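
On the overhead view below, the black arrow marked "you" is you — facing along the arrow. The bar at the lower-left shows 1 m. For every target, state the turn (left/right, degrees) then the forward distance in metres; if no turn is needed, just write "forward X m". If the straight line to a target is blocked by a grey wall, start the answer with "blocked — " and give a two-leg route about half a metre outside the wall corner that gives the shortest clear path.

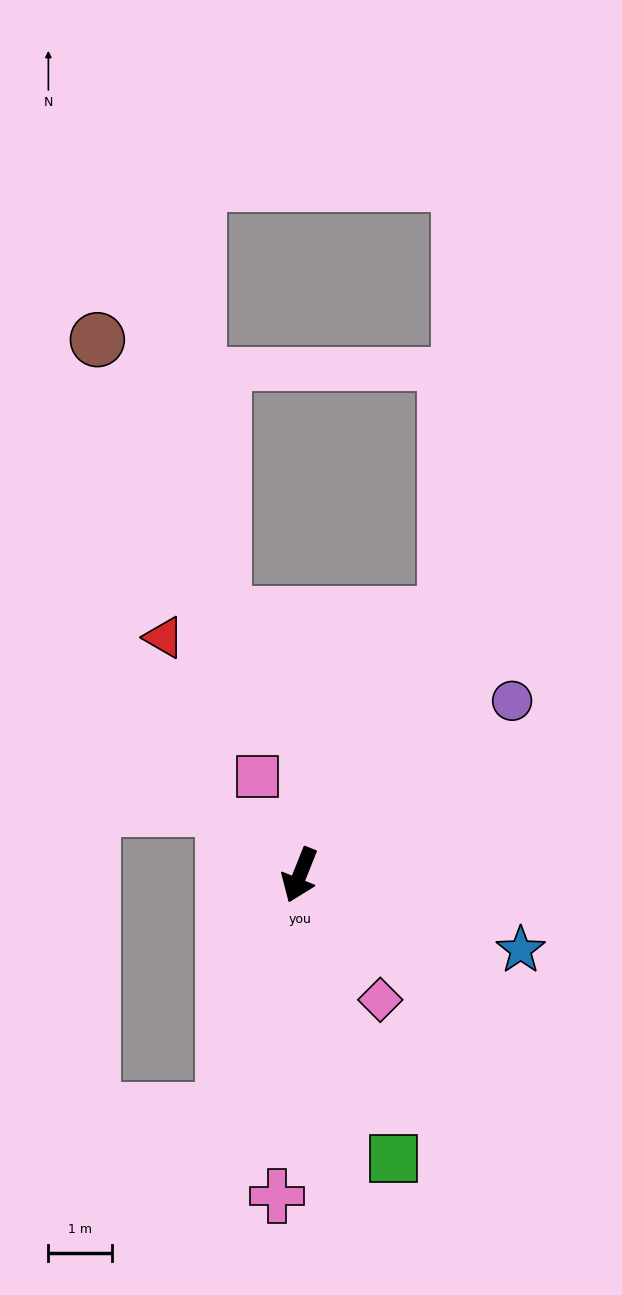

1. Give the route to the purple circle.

turn left 151°, forward 4.3 m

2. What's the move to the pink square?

turn right 135°, forward 1.7 m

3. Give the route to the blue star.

turn left 93°, forward 3.6 m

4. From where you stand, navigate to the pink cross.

turn left 18°, forward 5.0 m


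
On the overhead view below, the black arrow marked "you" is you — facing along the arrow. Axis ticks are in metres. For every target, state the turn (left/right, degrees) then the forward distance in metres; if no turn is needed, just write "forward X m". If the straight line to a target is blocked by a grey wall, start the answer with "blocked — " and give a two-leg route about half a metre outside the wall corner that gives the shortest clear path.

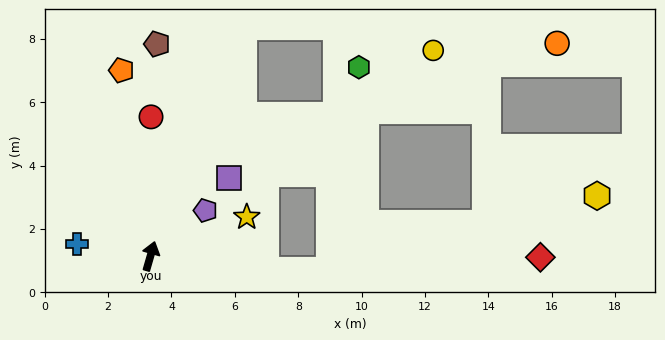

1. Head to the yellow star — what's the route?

turn right 52°, forward 3.3 m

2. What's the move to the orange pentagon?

turn left 25°, forward 5.9 m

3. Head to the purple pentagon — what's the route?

turn right 34°, forward 2.3 m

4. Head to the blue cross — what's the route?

turn left 97°, forward 2.4 m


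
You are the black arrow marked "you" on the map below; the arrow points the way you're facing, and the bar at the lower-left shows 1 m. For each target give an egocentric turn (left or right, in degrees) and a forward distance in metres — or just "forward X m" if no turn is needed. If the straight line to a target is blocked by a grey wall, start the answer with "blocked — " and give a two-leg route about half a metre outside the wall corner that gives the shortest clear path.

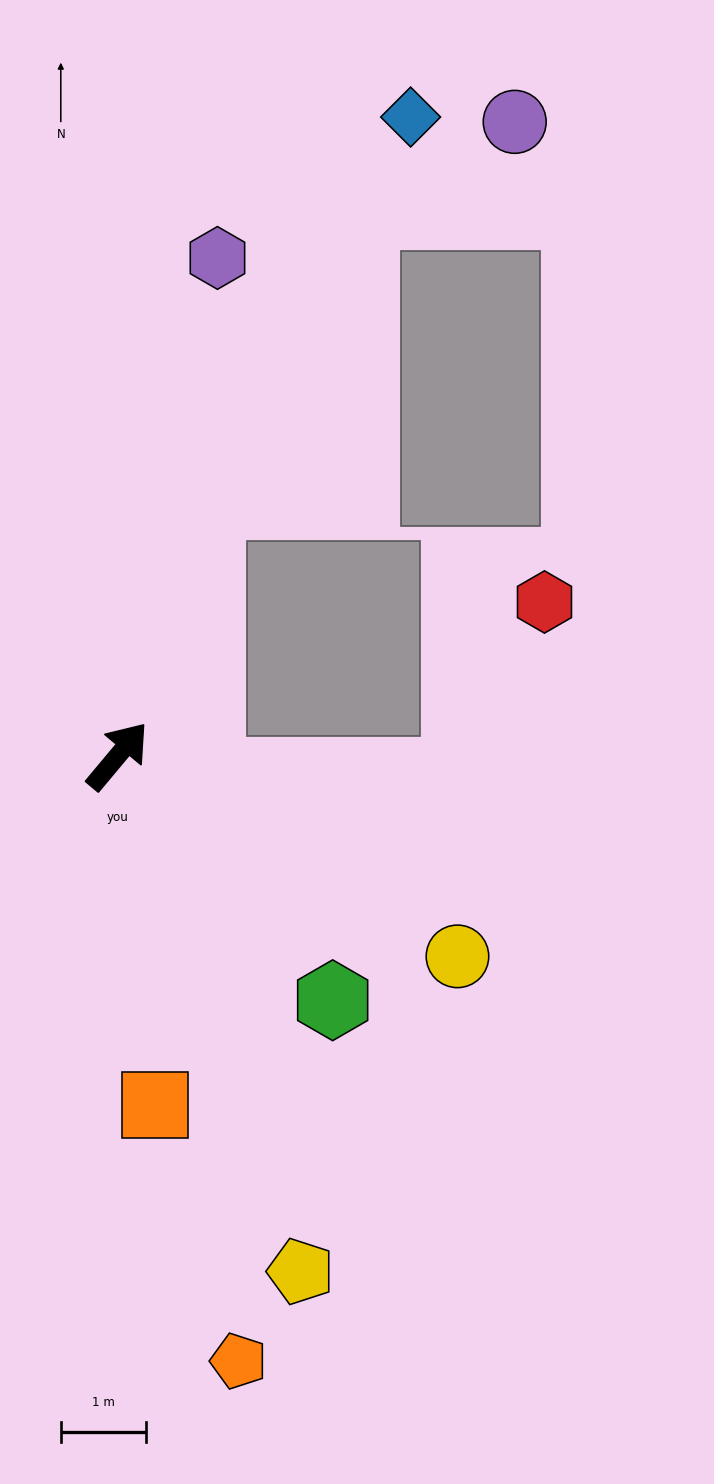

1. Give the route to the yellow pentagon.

turn right 121°, forward 6.4 m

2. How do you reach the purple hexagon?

turn left 29°, forward 5.9 m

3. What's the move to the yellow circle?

turn right 81°, forward 4.6 m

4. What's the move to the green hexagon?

turn right 99°, forward 3.8 m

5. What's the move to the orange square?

turn right 134°, forward 4.1 m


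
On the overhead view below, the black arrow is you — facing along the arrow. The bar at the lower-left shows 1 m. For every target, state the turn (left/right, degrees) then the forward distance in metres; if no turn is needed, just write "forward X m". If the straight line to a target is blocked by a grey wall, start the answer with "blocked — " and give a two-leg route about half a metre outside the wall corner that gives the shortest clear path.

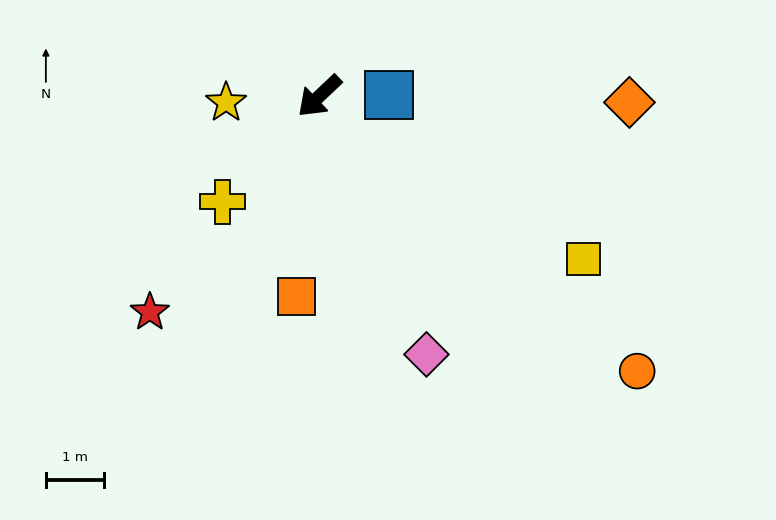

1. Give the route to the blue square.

turn left 137°, forward 1.2 m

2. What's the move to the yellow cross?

turn left 4°, forward 2.5 m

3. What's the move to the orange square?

turn left 40°, forward 3.5 m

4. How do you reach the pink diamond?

turn left 69°, forward 4.8 m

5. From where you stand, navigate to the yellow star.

turn right 40°, forward 1.6 m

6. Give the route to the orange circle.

turn left 96°, forward 7.2 m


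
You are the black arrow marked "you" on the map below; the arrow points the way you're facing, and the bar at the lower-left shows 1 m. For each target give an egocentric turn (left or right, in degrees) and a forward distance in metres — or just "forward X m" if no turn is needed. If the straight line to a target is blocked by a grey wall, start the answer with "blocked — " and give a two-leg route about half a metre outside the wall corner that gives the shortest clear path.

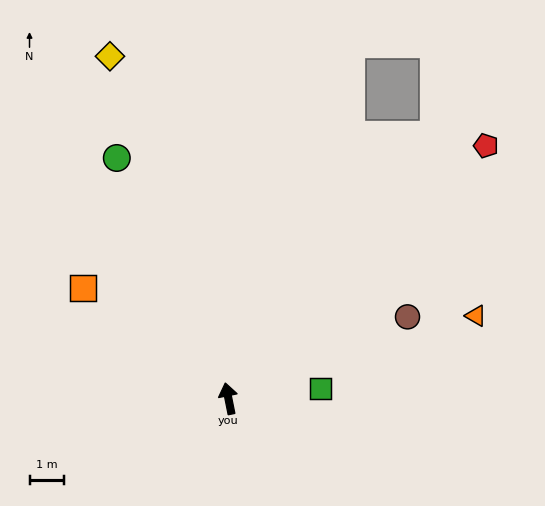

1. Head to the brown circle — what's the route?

turn right 77°, forward 5.8 m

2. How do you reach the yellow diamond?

turn left 8°, forward 10.6 m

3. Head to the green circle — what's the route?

turn left 14°, forward 7.7 m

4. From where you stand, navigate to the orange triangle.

turn right 83°, forward 7.6 m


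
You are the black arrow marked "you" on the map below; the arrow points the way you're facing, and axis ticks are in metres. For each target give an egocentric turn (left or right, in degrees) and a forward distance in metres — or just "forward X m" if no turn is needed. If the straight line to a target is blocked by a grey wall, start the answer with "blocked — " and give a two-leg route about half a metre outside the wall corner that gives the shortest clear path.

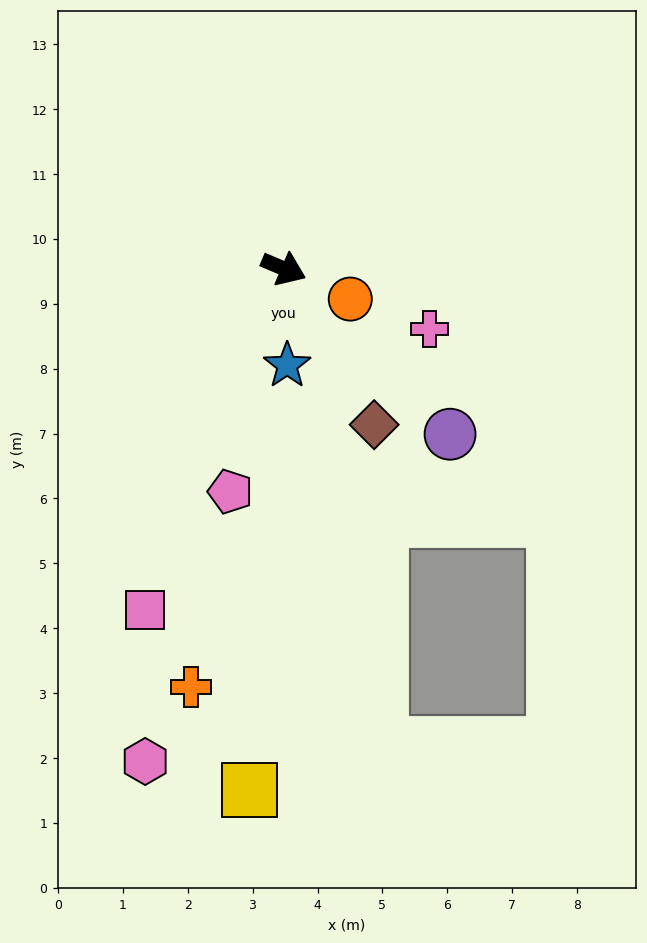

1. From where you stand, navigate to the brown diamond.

turn right 37°, forward 2.8 m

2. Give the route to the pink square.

turn right 89°, forward 5.7 m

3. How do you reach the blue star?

turn right 65°, forward 1.5 m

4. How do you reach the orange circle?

forward 1.1 m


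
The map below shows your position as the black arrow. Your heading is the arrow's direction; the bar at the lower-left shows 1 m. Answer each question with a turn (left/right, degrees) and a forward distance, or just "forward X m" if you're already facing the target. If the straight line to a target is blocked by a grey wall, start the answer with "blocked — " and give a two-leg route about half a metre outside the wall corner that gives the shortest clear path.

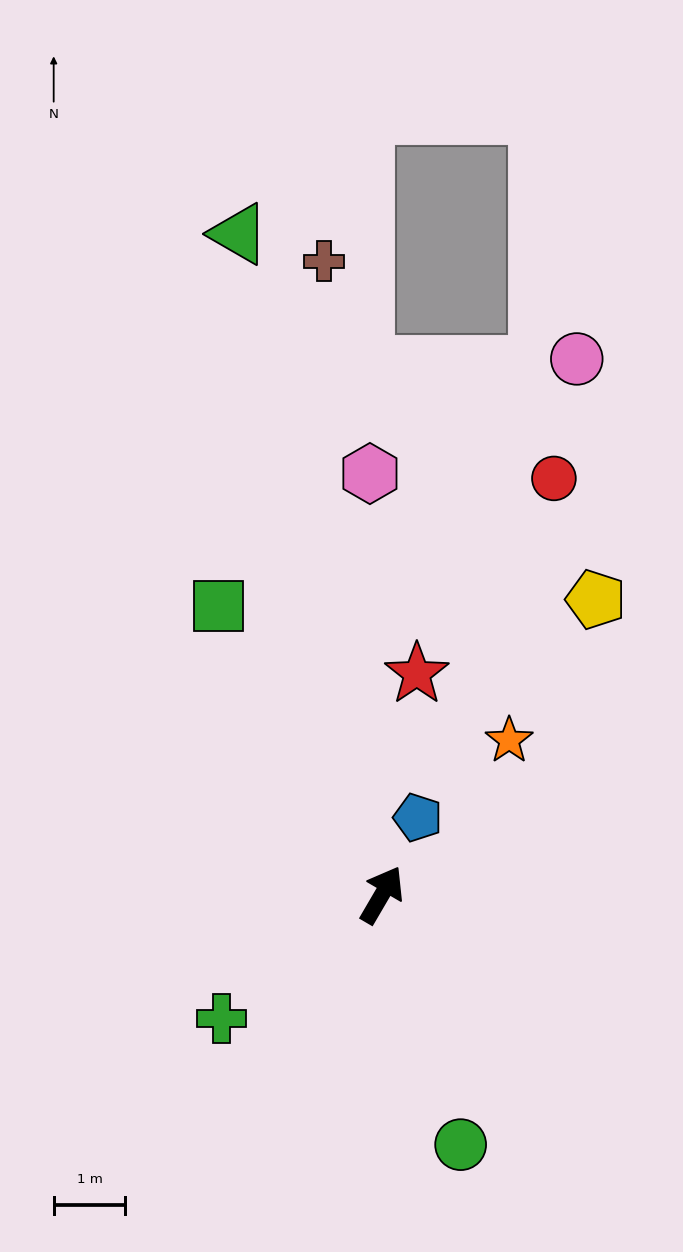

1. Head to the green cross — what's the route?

turn left 158°, forward 2.8 m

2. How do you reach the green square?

turn left 60°, forward 4.6 m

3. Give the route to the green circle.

turn right 132°, forward 3.7 m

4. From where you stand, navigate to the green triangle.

turn left 43°, forward 9.4 m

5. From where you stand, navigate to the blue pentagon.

turn left 5°, forward 1.2 m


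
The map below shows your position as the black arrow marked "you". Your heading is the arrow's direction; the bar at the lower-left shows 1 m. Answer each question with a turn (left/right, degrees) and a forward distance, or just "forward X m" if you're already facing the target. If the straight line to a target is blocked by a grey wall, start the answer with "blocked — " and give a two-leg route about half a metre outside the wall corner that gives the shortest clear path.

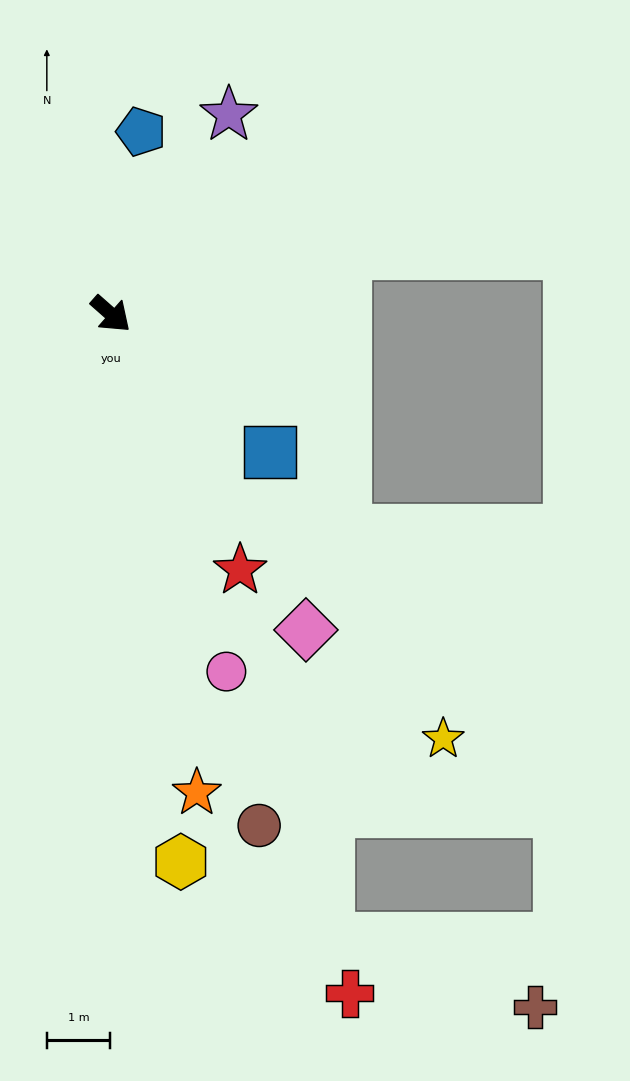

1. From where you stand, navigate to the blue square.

forward 3.3 m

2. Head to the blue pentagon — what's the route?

turn left 122°, forward 2.9 m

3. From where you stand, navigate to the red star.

turn right 22°, forward 4.5 m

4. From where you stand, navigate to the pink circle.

turn right 31°, forward 6.0 m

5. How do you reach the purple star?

turn left 101°, forward 3.7 m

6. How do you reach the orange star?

turn right 38°, forward 7.7 m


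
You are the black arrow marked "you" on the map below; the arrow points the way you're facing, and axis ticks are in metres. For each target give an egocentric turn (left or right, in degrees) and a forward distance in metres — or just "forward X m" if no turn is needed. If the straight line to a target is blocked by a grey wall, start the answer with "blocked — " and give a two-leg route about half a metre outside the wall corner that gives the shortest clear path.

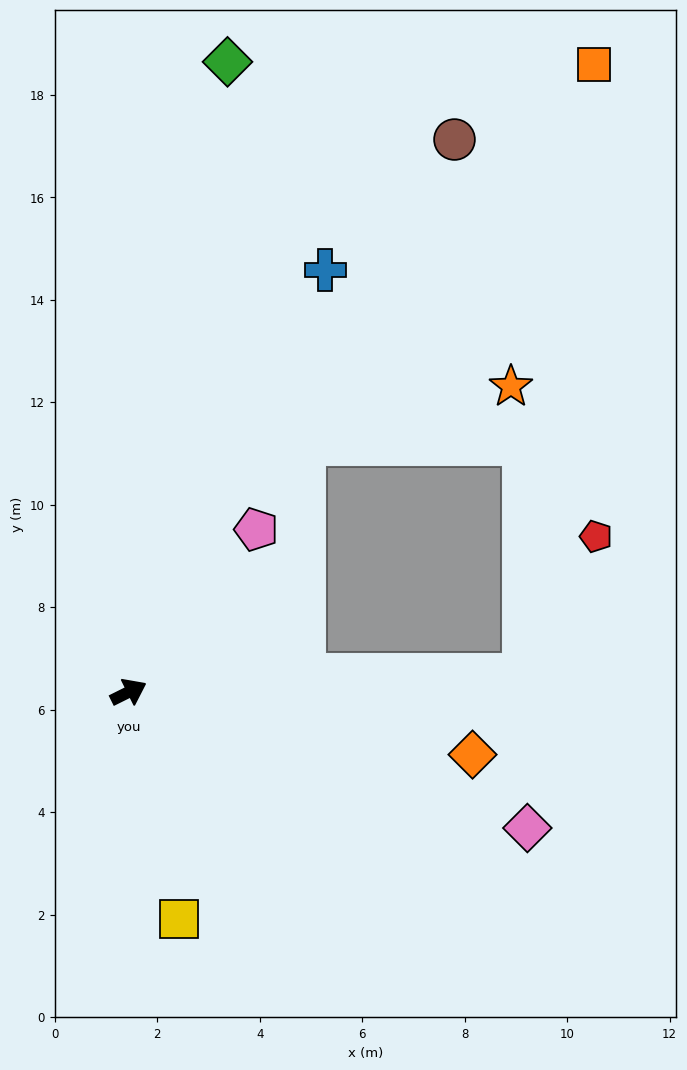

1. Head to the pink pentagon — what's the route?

turn left 25°, forward 4.0 m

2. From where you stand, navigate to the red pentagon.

blocked — turn right 24°, forward 7.7 m, then turn left 60°, forward 3.0 m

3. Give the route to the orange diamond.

turn right 37°, forward 6.8 m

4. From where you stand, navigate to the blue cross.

turn left 39°, forward 9.1 m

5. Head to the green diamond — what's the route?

turn left 55°, forward 12.4 m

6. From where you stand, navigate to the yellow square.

turn right 104°, forward 4.5 m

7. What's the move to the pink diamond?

turn right 45°, forward 8.2 m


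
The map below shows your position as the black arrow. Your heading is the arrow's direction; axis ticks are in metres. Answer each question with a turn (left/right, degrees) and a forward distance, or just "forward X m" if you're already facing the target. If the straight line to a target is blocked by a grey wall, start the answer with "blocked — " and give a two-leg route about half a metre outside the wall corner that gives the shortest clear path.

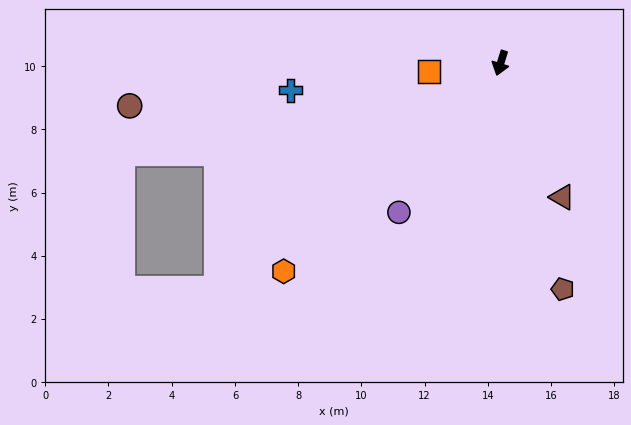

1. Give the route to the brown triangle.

turn left 42°, forward 4.7 m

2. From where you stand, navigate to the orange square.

turn right 66°, forward 2.3 m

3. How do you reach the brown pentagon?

turn left 33°, forward 7.4 m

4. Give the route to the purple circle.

turn right 17°, forward 5.7 m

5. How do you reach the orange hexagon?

turn right 29°, forward 9.5 m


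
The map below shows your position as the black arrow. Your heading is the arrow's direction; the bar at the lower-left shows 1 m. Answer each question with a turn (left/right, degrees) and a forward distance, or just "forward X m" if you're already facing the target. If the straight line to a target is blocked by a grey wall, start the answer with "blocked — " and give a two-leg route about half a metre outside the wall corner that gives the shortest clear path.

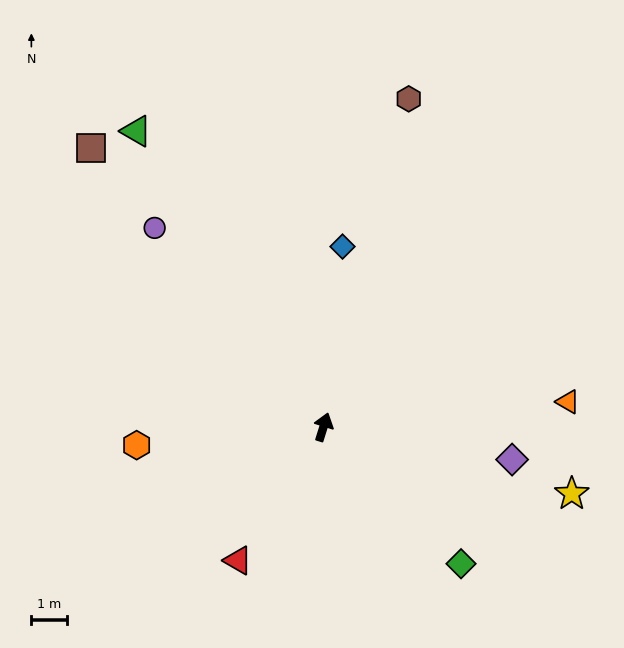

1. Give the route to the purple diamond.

turn right 82°, forward 5.4 m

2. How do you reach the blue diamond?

turn left 11°, forward 5.1 m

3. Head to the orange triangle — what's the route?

turn right 67°, forward 6.9 m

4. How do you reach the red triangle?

turn left 165°, forward 4.5 m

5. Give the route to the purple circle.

turn left 58°, forward 7.4 m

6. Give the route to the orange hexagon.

turn left 113°, forward 5.3 m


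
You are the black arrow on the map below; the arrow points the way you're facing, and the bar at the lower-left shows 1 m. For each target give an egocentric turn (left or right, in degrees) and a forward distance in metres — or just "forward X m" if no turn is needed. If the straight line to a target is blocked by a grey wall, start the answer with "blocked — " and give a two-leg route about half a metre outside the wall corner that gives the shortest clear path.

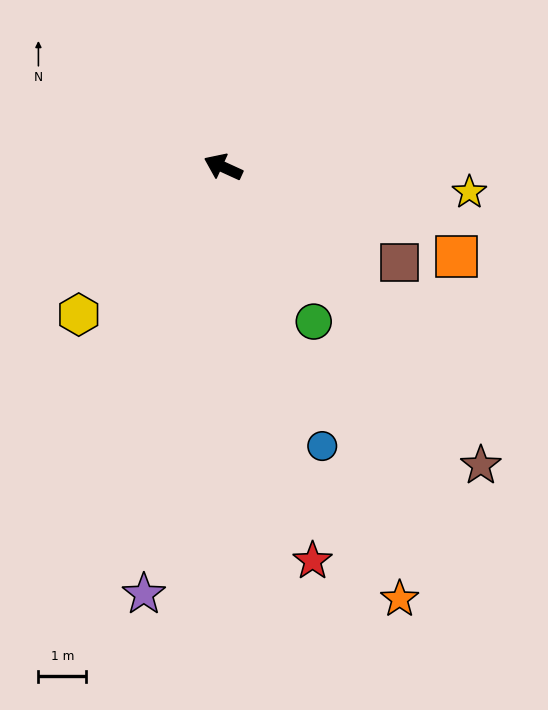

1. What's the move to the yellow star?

turn right 161°, forward 5.2 m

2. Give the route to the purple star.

turn left 104°, forward 9.1 m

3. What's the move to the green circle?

turn left 145°, forward 3.7 m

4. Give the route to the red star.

turn left 127°, forward 8.4 m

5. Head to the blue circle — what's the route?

turn left 134°, forward 6.2 m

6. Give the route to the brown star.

turn left 155°, forward 8.2 m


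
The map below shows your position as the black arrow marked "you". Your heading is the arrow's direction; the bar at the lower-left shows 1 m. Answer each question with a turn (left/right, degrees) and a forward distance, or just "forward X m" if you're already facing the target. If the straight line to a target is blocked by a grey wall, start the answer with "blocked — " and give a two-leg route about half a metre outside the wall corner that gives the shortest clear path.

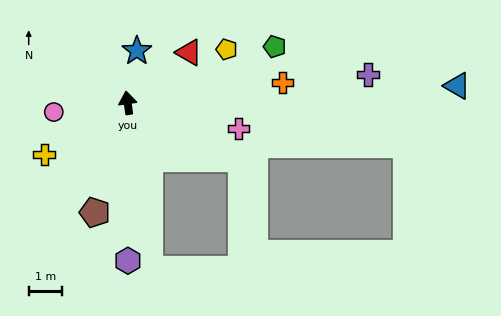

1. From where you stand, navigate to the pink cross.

turn right 111°, forward 3.4 m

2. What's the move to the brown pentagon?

turn left 155°, forward 3.5 m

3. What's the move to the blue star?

turn right 18°, forward 1.6 m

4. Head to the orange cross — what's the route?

turn right 91°, forward 4.7 m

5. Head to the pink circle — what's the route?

turn left 89°, forward 2.2 m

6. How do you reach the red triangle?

turn right 59°, forward 2.4 m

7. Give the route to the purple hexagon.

turn left 172°, forward 4.8 m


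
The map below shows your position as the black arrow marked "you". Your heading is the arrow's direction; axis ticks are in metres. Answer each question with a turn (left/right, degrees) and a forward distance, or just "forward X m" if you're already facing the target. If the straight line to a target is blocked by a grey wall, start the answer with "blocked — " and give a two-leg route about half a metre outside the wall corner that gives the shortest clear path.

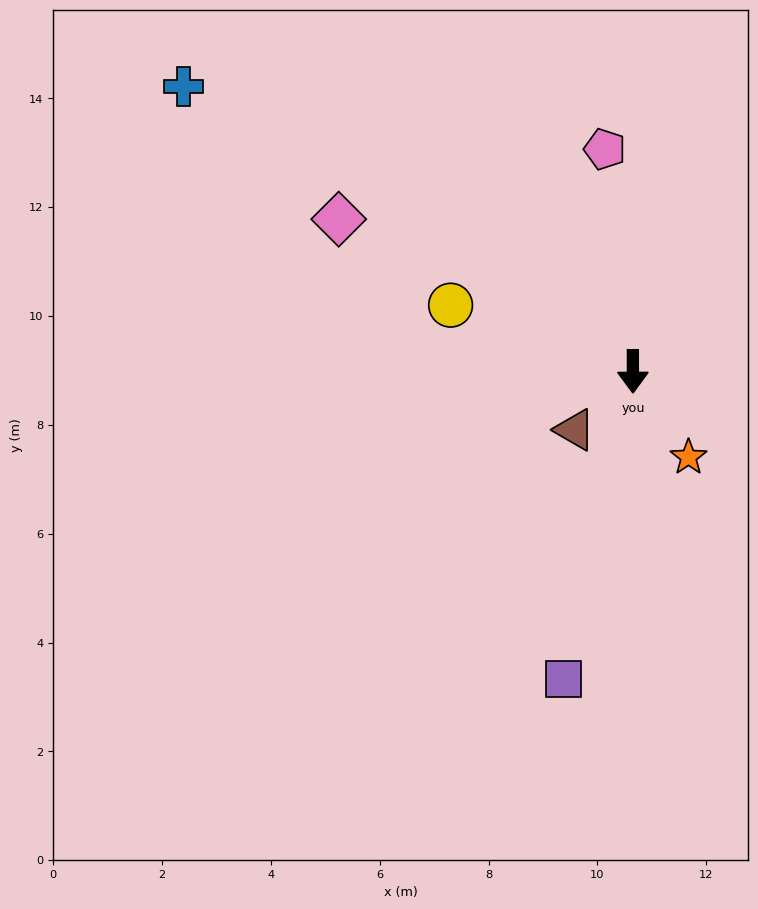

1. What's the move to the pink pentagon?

turn right 173°, forward 4.1 m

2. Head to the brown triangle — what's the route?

turn right 45°, forward 1.5 m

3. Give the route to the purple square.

turn right 13°, forward 5.8 m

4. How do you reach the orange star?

turn left 33°, forward 1.9 m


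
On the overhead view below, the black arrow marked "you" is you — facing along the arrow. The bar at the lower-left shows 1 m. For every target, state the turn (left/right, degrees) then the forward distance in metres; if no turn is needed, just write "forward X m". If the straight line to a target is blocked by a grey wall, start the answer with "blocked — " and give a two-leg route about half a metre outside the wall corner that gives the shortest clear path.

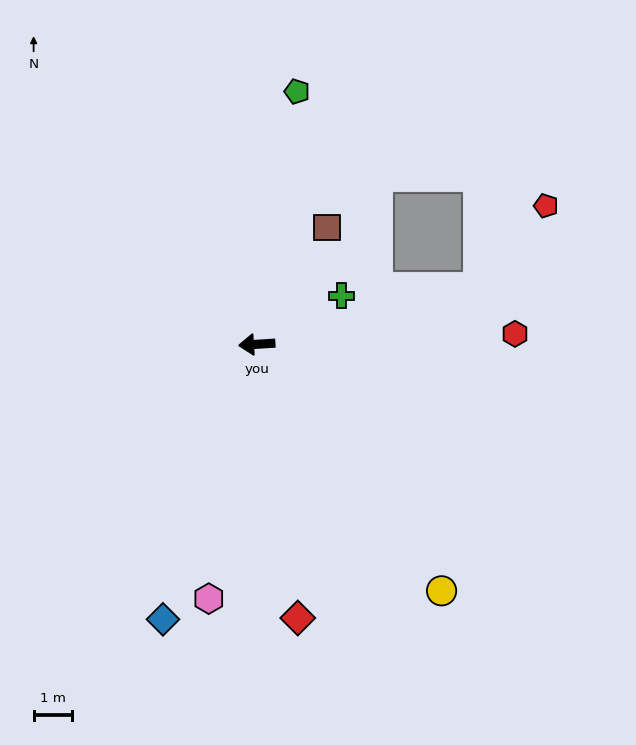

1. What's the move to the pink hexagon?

turn left 76°, forward 6.8 m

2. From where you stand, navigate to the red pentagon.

blocked — turn right 169°, forward 6.0 m, then turn left 36°, forward 2.8 m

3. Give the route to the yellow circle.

turn left 123°, forward 8.1 m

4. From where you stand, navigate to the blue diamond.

turn left 68°, forward 7.6 m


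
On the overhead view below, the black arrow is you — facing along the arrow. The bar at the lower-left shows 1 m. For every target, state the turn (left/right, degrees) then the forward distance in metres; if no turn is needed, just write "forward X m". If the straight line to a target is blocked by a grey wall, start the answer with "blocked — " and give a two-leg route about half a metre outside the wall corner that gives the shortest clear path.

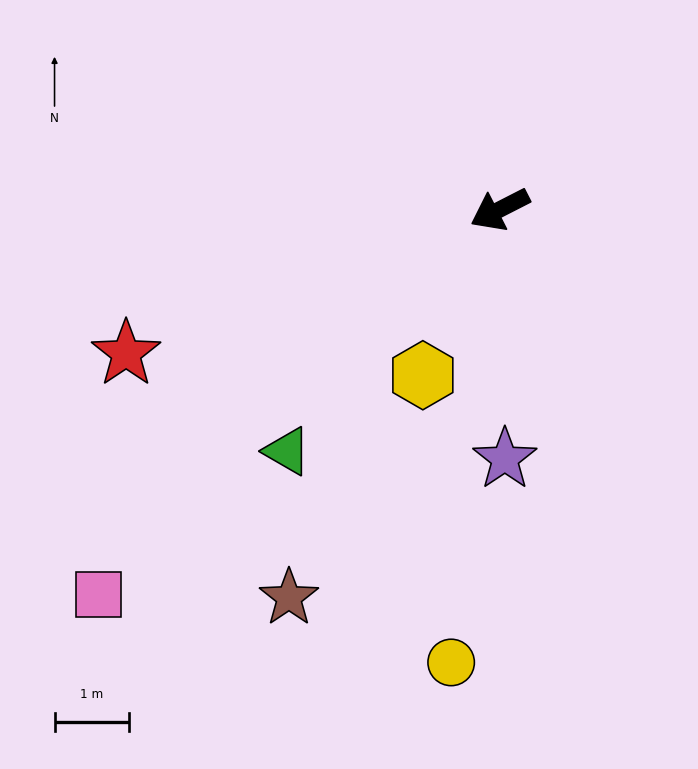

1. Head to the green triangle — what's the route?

turn left 22°, forward 4.3 m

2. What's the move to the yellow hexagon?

turn left 38°, forward 2.4 m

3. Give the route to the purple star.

turn left 64°, forward 3.3 m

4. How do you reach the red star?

turn right 6°, forward 5.3 m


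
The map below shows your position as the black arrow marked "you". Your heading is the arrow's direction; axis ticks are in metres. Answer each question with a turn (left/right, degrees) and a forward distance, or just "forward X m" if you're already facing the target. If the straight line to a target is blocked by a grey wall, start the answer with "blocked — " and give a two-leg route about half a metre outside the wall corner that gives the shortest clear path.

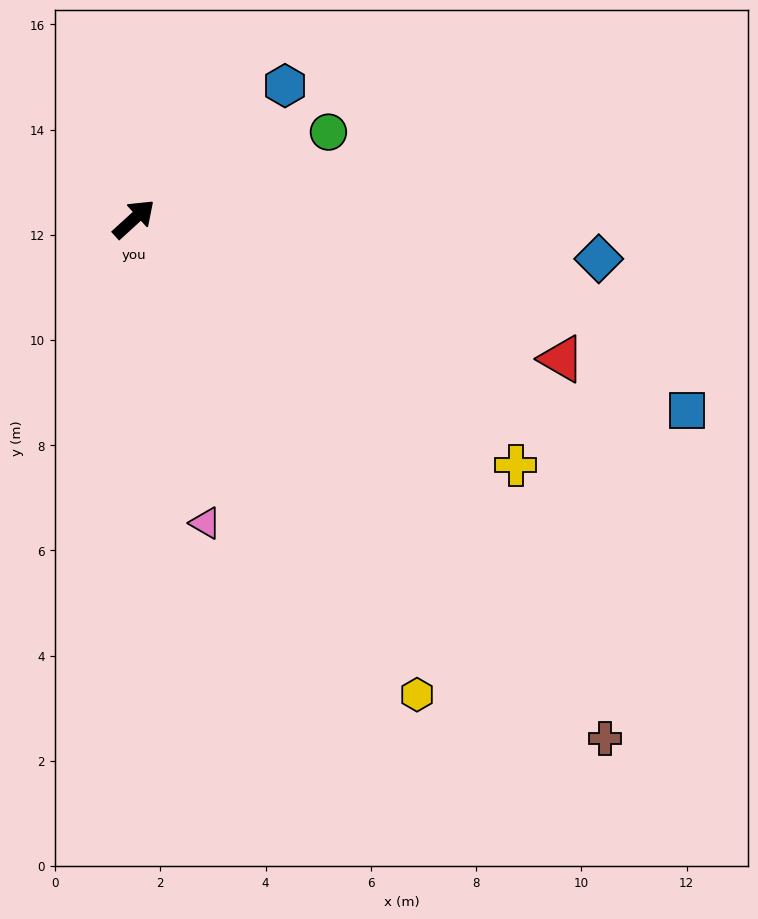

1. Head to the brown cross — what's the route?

turn right 90°, forward 13.3 m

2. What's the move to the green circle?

turn right 18°, forward 4.1 m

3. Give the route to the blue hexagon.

forward 3.8 m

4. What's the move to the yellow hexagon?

turn right 102°, forward 10.5 m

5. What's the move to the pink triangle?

turn right 119°, forward 5.9 m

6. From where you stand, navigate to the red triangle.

turn right 60°, forward 8.6 m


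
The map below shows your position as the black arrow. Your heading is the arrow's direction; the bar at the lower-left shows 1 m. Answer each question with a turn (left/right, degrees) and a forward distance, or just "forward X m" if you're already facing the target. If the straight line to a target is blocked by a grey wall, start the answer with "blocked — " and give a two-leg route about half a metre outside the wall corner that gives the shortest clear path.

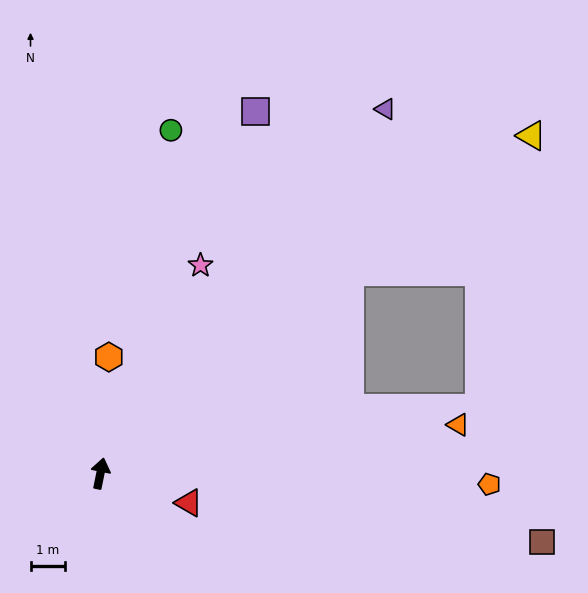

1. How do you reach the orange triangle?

turn right 71°, forward 10.4 m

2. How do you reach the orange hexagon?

turn left 7°, forward 3.3 m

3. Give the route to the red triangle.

turn right 97°, forward 2.7 m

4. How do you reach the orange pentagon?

turn right 80°, forward 11.2 m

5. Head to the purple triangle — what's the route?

turn right 26°, forward 13.3 m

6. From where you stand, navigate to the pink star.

turn right 14°, forward 6.6 m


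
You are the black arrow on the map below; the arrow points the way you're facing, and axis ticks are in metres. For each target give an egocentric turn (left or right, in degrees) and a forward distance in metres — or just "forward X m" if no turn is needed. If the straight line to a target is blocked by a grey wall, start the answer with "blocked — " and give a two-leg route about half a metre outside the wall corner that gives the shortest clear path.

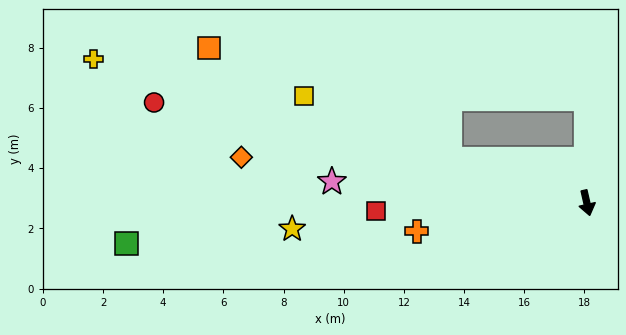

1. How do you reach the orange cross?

turn right 93°, forward 5.7 m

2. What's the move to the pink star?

turn right 108°, forward 8.5 m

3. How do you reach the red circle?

turn right 116°, forward 14.8 m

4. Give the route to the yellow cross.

turn right 119°, forward 17.1 m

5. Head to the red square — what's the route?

turn right 101°, forward 7.0 m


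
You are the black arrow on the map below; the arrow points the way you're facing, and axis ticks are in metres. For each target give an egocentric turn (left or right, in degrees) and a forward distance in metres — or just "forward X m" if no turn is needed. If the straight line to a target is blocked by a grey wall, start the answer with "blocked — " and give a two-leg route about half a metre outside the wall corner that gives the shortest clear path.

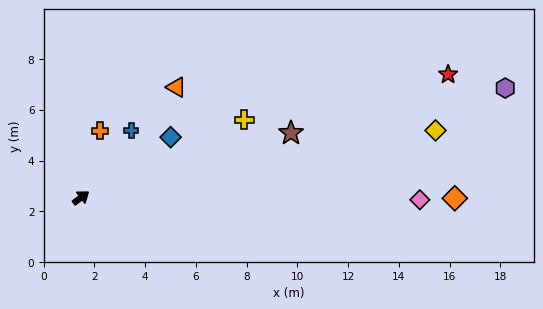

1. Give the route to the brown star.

turn right 20°, forward 8.7 m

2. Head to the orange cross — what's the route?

turn left 37°, forward 2.7 m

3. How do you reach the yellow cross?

turn right 12°, forward 7.1 m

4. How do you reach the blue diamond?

turn right 3°, forward 4.3 m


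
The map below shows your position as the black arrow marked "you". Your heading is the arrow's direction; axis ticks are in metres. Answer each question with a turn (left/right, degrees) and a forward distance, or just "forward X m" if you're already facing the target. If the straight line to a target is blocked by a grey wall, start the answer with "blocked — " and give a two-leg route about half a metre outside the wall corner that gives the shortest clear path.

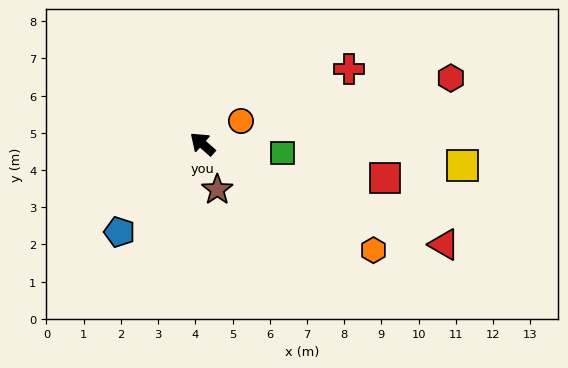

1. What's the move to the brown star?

turn left 149°, forward 1.3 m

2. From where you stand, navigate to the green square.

turn right 145°, forward 2.2 m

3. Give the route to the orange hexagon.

turn right 171°, forward 5.4 m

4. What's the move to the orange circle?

turn right 108°, forward 1.2 m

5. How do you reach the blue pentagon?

turn left 88°, forward 3.3 m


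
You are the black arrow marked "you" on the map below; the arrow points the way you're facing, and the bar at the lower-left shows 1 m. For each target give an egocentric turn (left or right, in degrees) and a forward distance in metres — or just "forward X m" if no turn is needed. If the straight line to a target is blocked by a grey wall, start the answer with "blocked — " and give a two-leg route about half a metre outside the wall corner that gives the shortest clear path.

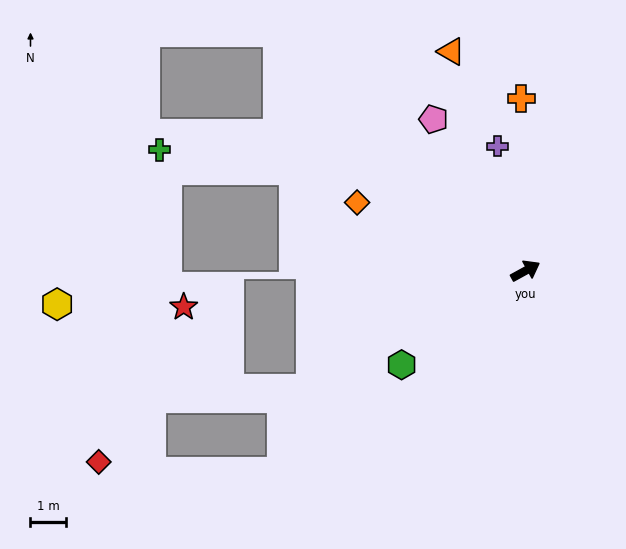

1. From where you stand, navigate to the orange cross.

turn left 63°, forward 4.9 m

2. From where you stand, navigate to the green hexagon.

turn right 172°, forward 4.4 m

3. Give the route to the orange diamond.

turn left 129°, forward 5.2 m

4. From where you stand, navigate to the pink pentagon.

turn left 92°, forward 5.0 m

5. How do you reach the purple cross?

turn left 74°, forward 3.6 m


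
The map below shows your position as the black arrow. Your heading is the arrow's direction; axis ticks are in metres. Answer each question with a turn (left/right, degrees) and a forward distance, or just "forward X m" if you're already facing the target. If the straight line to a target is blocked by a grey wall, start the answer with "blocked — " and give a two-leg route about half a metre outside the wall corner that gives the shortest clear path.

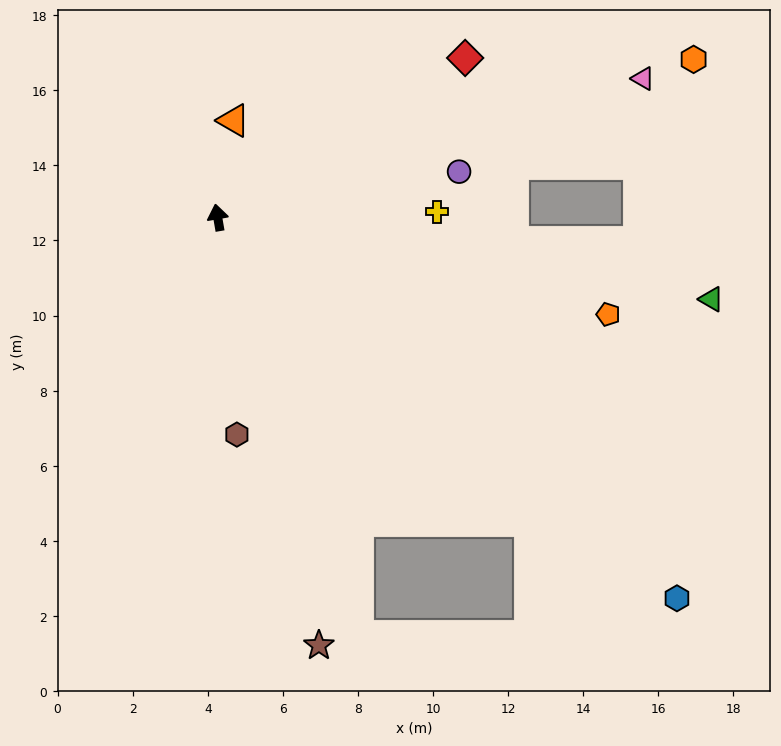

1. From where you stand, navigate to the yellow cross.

turn right 98°, forward 5.8 m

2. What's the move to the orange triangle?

turn right 19°, forward 2.6 m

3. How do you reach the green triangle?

turn right 109°, forward 13.3 m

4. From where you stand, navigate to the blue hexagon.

turn right 140°, forward 15.9 m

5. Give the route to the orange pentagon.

turn right 114°, forward 10.7 m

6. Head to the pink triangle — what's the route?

turn right 82°, forward 11.9 m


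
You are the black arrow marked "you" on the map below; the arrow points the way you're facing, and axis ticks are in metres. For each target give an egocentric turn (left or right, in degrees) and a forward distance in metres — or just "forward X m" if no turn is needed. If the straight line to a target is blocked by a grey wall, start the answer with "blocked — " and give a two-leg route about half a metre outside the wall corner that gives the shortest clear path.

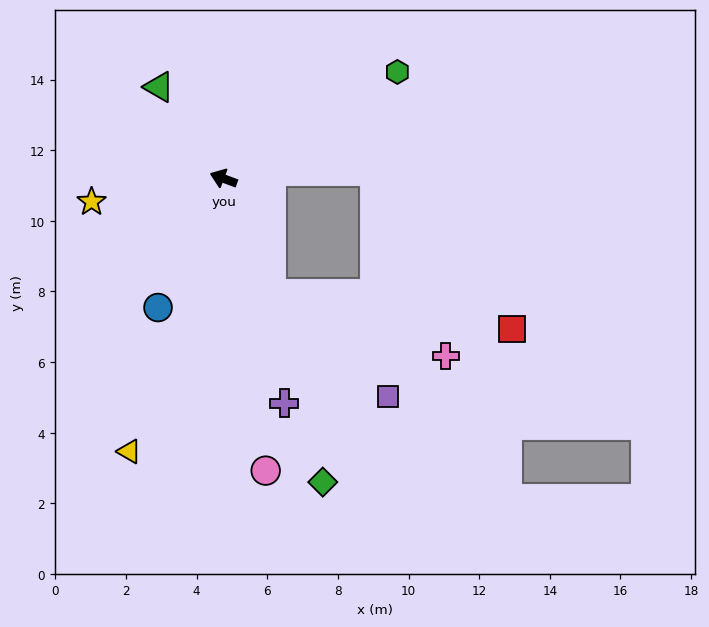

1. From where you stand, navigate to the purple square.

blocked — turn left 133°, forward 3.5 m, then turn left 26°, forward 4.4 m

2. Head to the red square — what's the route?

blocked — turn left 133°, forward 3.5 m, then turn left 59°, forward 6.9 m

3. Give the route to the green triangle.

turn right 34°, forward 3.2 m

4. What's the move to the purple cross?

turn left 126°, forward 6.6 m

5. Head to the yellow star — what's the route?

turn left 30°, forward 3.8 m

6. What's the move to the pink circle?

turn left 119°, forward 8.4 m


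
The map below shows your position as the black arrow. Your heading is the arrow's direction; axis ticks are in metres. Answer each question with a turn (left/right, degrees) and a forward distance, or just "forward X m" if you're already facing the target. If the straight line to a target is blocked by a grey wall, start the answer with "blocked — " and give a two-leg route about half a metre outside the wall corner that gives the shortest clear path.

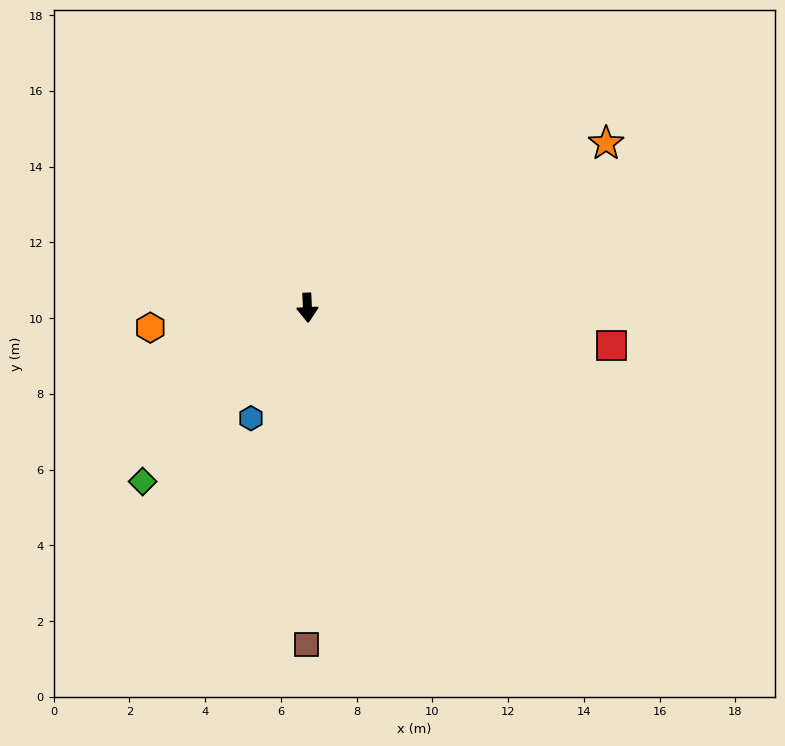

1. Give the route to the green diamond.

turn right 46°, forward 6.3 m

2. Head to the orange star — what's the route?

turn left 116°, forward 9.0 m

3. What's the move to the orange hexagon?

turn right 86°, forward 4.2 m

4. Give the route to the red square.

turn left 80°, forward 8.1 m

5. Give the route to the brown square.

turn right 3°, forward 8.9 m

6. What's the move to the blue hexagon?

turn right 30°, forward 3.3 m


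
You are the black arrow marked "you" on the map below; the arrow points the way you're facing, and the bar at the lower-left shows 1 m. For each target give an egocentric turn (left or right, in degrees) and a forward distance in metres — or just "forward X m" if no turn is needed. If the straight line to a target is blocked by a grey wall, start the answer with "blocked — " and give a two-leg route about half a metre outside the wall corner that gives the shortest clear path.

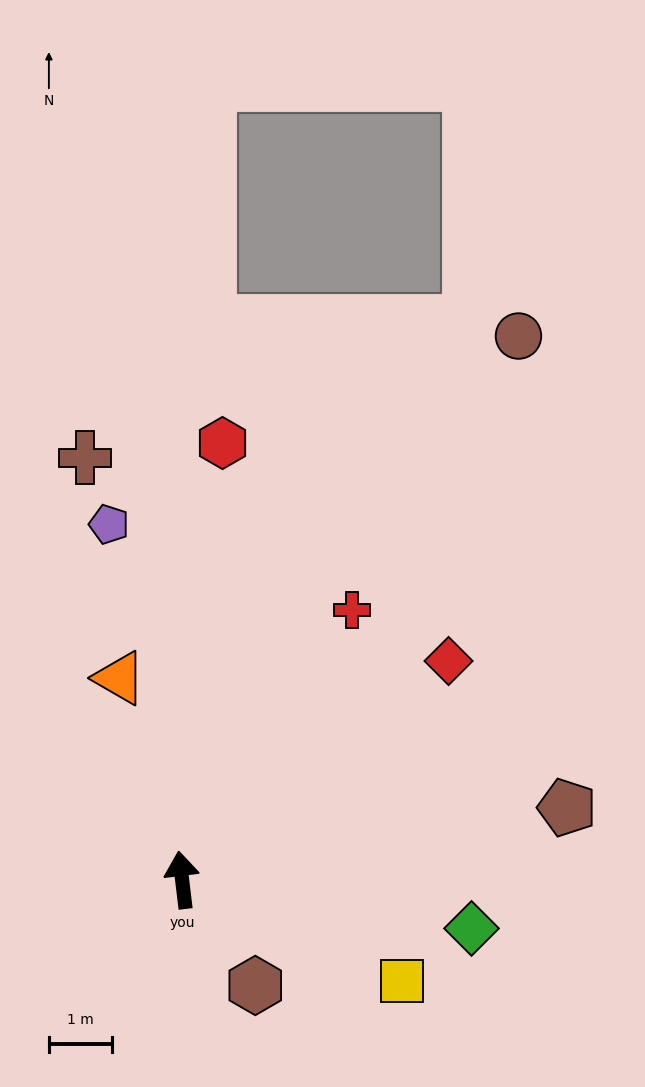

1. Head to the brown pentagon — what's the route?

turn right 86°, forward 6.2 m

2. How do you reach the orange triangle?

turn left 10°, forward 3.4 m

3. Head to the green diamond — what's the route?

turn right 106°, forward 4.7 m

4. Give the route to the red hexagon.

turn right 12°, forward 7.0 m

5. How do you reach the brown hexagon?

turn right 152°, forward 2.0 m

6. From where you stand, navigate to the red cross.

turn right 39°, forward 5.1 m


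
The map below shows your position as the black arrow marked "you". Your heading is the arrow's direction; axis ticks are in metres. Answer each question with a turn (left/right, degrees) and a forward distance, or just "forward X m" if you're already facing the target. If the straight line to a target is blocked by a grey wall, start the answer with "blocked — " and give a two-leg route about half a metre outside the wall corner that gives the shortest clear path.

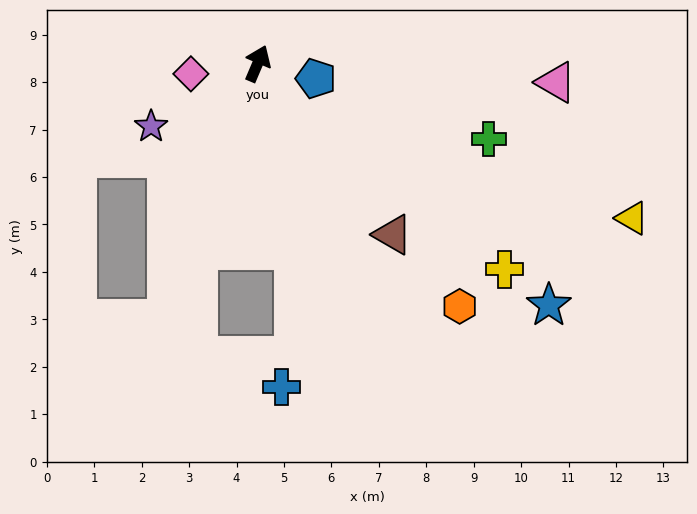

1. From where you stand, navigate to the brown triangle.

turn right 119°, forward 4.6 m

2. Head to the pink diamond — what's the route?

turn left 122°, forward 1.4 m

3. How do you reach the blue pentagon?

turn right 82°, forward 1.3 m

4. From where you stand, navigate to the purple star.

turn left 144°, forward 2.6 m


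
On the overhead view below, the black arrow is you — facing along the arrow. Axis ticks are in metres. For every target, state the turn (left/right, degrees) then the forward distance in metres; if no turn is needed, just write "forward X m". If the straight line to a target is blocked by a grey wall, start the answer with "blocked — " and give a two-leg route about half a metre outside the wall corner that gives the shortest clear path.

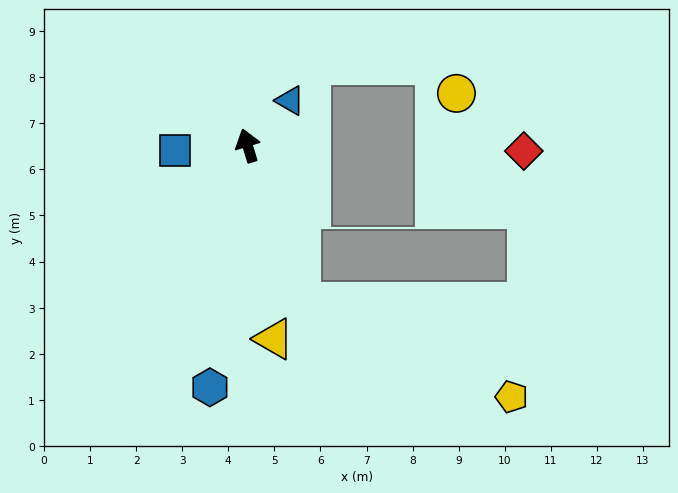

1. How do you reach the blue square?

turn left 77°, forward 1.6 m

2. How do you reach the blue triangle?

turn right 60°, forward 1.3 m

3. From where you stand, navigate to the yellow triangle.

turn left 171°, forward 4.2 m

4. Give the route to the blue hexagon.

turn left 154°, forward 5.3 m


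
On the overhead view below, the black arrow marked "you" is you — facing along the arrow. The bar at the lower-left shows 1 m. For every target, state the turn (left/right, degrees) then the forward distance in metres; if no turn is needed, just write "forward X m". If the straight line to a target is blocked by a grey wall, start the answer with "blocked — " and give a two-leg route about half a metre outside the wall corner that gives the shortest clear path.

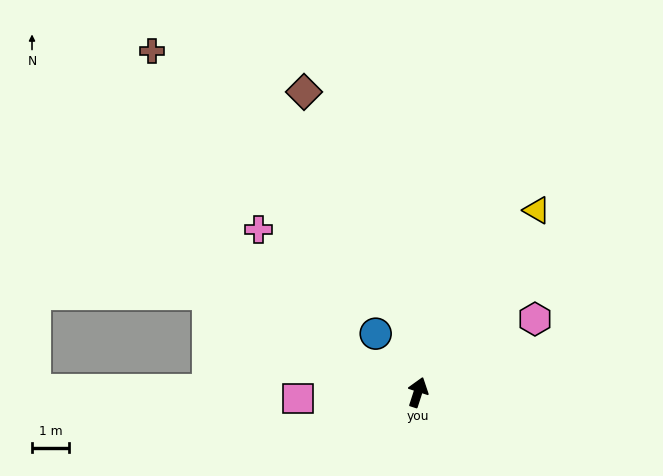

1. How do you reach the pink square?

turn left 111°, forward 3.2 m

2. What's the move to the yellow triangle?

turn right 15°, forward 5.9 m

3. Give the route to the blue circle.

turn left 54°, forward 1.9 m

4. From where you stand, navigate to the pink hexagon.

turn right 40°, forward 3.7 m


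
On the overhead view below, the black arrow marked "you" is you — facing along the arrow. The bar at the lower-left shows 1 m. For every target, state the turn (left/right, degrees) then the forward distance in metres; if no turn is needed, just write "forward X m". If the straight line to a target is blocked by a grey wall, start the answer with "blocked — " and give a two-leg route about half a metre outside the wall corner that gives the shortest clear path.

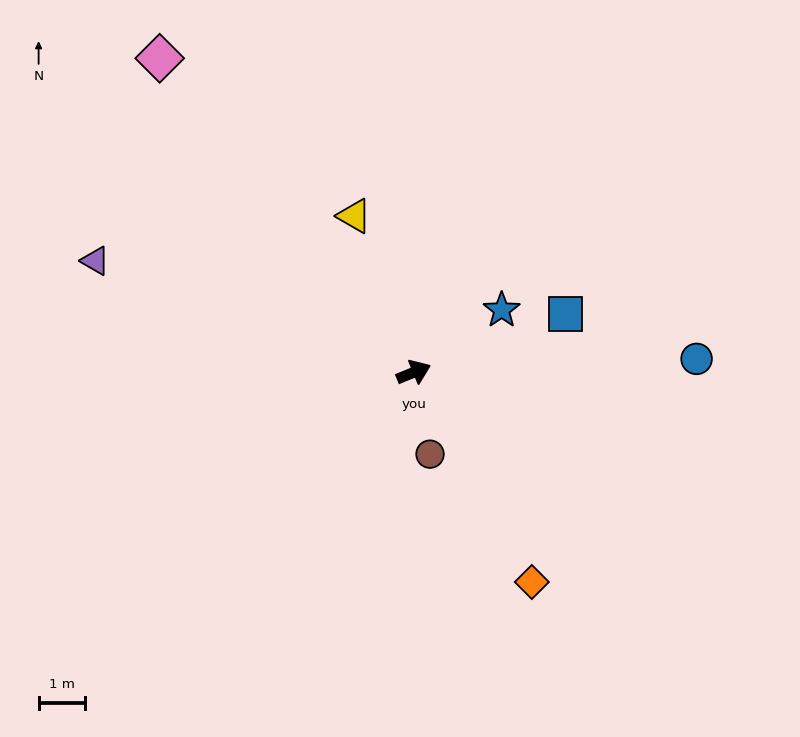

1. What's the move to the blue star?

turn left 13°, forward 2.3 m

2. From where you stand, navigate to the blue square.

forward 3.5 m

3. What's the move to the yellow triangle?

turn left 88°, forward 3.6 m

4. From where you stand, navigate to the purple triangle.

turn left 138°, forward 7.3 m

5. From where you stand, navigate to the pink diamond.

turn left 107°, forward 8.7 m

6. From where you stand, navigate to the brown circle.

turn right 101°, forward 1.8 m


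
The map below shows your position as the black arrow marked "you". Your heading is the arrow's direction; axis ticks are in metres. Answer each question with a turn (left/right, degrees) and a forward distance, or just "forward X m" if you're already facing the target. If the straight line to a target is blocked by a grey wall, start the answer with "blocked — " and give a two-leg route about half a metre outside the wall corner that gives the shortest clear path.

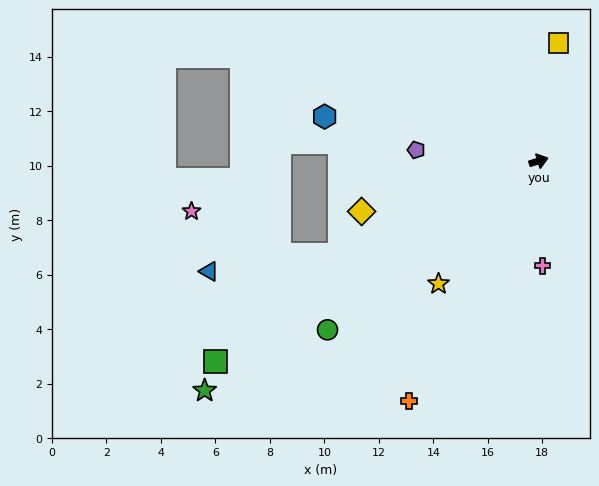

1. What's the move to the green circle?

turn right 159°, forward 9.9 m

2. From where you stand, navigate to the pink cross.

turn right 105°, forward 3.9 m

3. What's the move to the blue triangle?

blocked — turn right 172°, forward 8.1 m, then turn right 18°, forward 4.8 m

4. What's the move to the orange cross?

turn right 135°, forward 10.0 m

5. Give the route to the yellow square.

turn left 63°, forward 4.4 m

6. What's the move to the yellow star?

turn right 146°, forward 5.8 m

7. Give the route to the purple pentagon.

turn left 158°, forward 4.5 m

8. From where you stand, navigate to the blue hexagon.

turn left 151°, forward 8.0 m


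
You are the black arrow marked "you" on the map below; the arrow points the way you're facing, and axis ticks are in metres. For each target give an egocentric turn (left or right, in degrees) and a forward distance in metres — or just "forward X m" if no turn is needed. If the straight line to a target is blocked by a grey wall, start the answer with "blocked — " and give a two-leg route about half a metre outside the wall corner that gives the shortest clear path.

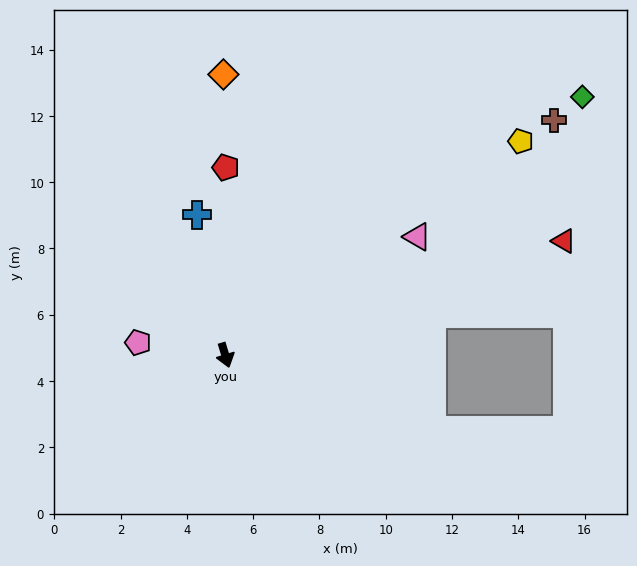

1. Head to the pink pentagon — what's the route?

turn right 115°, forward 2.7 m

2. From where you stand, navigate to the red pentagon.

turn left 163°, forward 5.7 m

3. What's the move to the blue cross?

turn left 175°, forward 4.3 m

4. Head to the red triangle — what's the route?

turn left 92°, forward 10.8 m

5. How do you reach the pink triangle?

turn left 105°, forward 6.8 m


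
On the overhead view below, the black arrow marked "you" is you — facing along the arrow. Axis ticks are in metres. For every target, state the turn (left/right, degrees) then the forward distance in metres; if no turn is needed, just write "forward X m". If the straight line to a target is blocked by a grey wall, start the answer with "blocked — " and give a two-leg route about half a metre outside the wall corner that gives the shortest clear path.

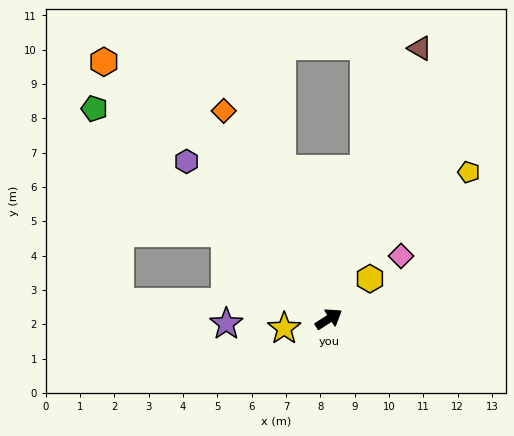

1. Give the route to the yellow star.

turn left 159°, forward 1.3 m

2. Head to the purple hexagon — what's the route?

turn left 99°, forward 6.2 m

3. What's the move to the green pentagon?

turn left 105°, forward 9.2 m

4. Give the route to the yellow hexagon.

turn left 12°, forward 1.7 m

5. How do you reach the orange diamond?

turn left 84°, forward 6.8 m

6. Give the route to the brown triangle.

turn left 39°, forward 8.3 m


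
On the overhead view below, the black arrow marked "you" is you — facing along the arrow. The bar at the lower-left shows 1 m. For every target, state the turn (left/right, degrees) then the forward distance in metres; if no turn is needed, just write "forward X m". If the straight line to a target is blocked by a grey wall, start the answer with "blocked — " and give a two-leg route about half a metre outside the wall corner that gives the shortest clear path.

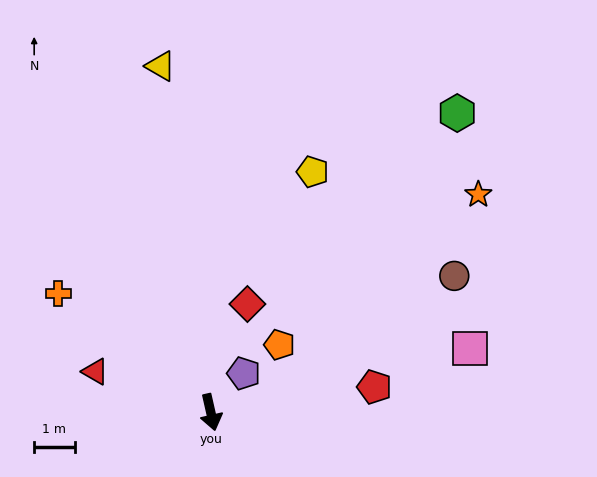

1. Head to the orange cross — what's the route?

turn right 141°, forward 4.8 m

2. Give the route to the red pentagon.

turn left 86°, forward 4.1 m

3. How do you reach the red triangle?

turn right 122°, forward 3.0 m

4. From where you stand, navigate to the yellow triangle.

turn left 175°, forward 8.7 m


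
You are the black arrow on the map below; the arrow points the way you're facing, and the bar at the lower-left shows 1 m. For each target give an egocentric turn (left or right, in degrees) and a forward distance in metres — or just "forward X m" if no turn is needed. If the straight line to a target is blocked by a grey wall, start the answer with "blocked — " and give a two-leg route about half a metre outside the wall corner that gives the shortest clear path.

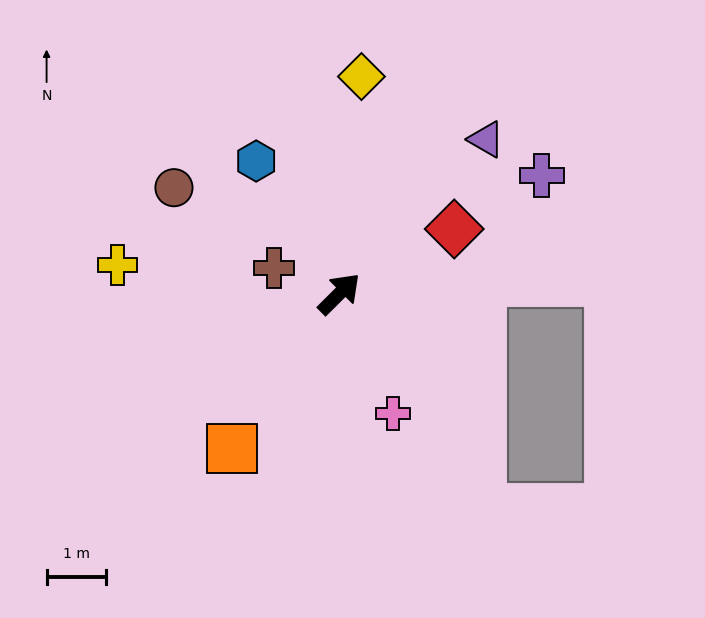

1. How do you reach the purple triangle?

forward 3.6 m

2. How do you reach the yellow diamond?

turn left 39°, forward 3.7 m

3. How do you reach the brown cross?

turn left 114°, forward 1.2 m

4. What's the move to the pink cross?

turn right 111°, forward 2.2 m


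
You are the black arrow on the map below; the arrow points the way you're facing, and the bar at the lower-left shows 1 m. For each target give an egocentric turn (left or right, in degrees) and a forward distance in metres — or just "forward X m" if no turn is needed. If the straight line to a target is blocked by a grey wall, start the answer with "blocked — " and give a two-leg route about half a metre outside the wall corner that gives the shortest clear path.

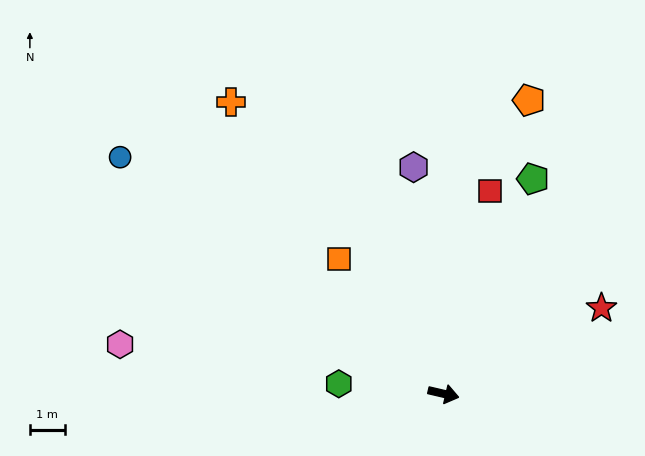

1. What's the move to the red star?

turn left 42°, forward 5.2 m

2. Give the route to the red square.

turn left 90°, forward 6.0 m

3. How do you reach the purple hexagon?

turn left 111°, forward 6.6 m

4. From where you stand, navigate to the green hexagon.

turn right 172°, forward 3.0 m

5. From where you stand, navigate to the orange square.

turn left 141°, forward 4.9 m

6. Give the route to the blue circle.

turn left 157°, forward 11.6 m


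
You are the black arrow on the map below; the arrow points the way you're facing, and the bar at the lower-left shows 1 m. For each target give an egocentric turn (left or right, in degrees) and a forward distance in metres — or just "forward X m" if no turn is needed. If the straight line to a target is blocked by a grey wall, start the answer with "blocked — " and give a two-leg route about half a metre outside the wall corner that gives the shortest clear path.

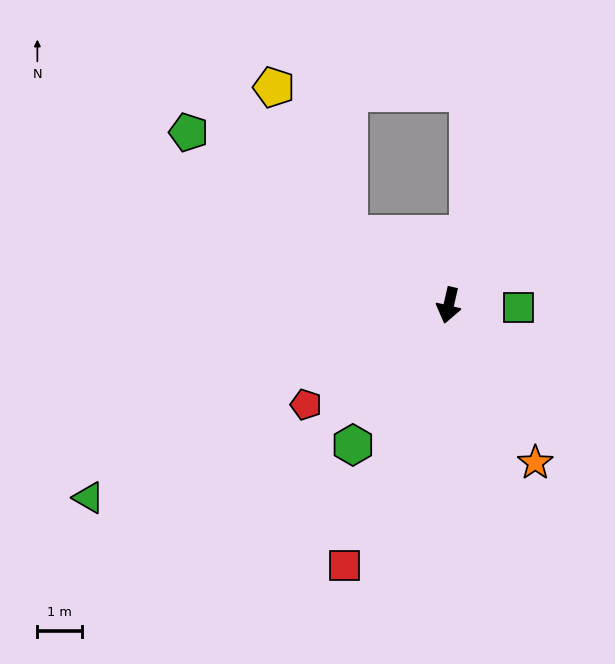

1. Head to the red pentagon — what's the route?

turn right 42°, forward 3.9 m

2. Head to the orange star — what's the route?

turn left 42°, forward 4.0 m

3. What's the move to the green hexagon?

turn right 22°, forward 3.8 m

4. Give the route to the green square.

turn left 101°, forward 1.6 m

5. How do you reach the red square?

turn right 9°, forward 6.2 m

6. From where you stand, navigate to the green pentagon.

turn right 111°, forward 6.9 m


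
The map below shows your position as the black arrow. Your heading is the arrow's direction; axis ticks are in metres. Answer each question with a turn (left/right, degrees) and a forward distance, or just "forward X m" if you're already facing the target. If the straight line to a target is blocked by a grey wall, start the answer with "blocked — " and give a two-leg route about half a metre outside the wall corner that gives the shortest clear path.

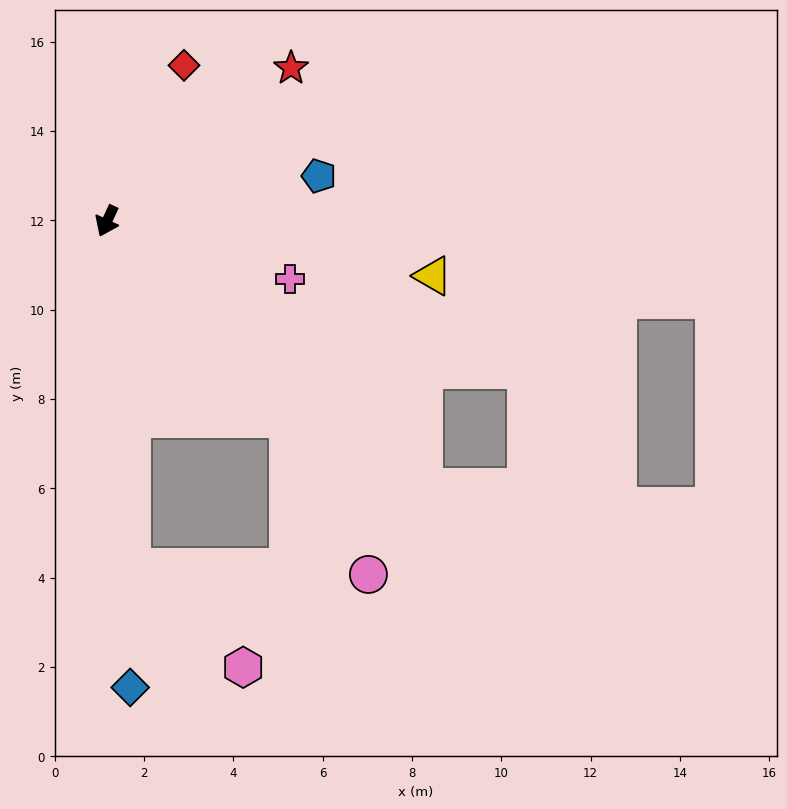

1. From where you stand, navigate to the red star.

turn left 154°, forward 5.4 m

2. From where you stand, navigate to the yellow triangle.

turn left 105°, forward 7.4 m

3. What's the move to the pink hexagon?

blocked — turn left 29°, forward 7.8 m, then turn left 44°, forward 3.4 m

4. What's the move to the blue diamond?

turn left 28°, forward 10.5 m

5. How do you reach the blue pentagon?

turn left 127°, forward 4.9 m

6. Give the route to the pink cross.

turn left 97°, forward 4.3 m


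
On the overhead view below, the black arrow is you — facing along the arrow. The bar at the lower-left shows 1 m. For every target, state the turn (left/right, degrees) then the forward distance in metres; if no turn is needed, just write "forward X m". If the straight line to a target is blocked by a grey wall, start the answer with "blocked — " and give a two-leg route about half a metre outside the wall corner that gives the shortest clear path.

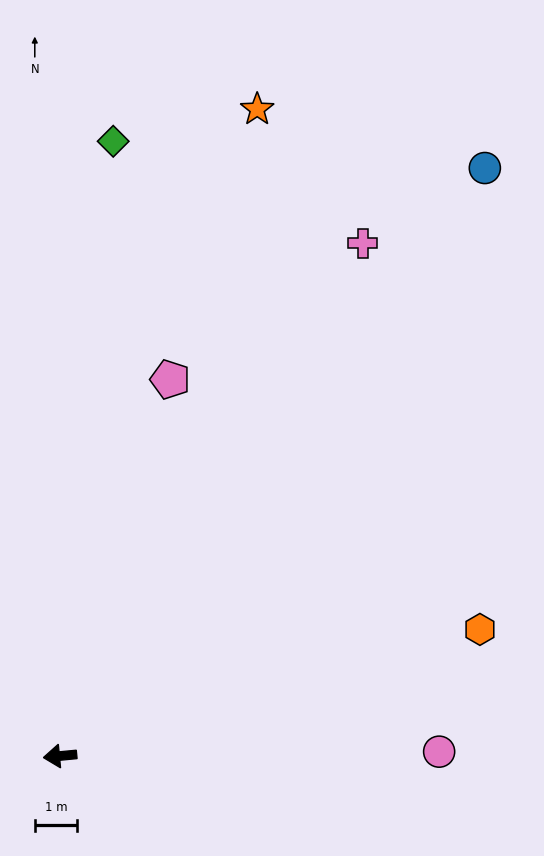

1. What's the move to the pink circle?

turn left 175°, forward 8.9 m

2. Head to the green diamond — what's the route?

turn right 100°, forward 14.5 m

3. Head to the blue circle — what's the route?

turn right 131°, forward 17.1 m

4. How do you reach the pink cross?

turn right 126°, forward 14.0 m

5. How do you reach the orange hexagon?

turn right 169°, forward 10.3 m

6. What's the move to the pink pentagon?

turn right 112°, forward 9.2 m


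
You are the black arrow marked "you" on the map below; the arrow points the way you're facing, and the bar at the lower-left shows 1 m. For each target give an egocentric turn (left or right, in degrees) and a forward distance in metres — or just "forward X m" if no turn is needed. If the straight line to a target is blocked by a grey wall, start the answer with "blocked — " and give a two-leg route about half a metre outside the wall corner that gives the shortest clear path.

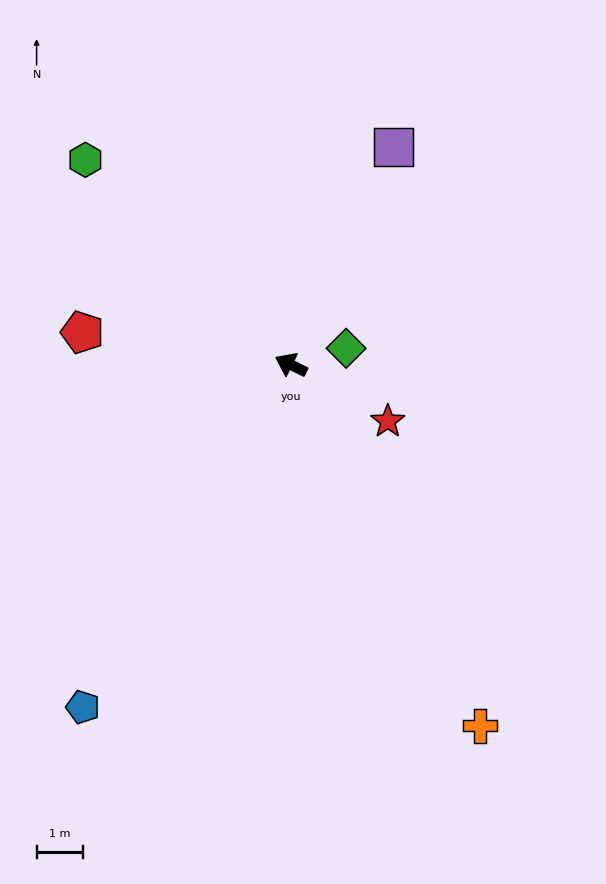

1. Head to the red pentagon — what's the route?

turn left 17°, forward 4.6 m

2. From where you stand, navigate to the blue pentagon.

turn left 85°, forward 8.7 m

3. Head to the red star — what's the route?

turn left 176°, forward 2.4 m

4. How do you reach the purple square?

turn right 89°, forward 5.2 m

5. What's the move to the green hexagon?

turn right 19°, forward 6.3 m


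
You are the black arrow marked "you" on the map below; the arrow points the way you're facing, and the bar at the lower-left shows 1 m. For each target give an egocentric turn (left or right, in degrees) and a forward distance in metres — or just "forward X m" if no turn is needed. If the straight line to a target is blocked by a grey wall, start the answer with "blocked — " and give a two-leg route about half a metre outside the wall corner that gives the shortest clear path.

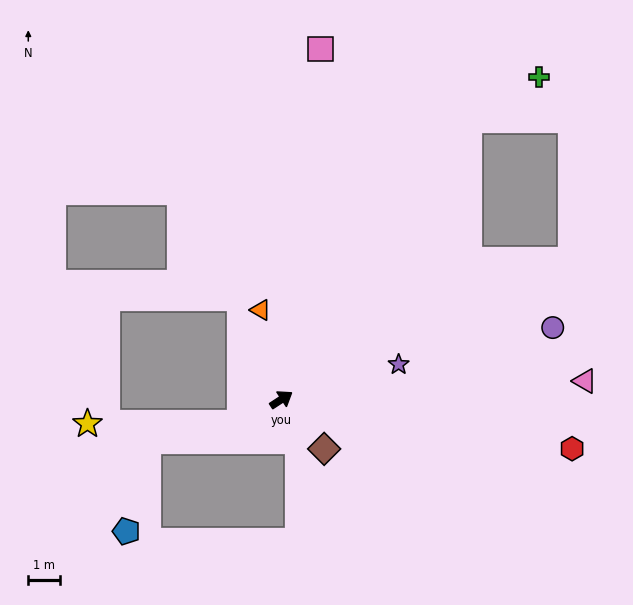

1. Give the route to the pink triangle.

turn right 30°, forward 9.6 m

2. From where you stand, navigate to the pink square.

turn left 50°, forward 11.1 m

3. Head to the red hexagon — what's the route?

turn right 43°, forward 9.3 m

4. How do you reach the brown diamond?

turn right 82°, forward 2.1 m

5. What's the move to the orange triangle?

turn left 70°, forward 2.9 m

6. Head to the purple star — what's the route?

turn right 17°, forward 3.9 m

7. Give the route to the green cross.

blocked — turn left 23°, forward 10.6 m, then turn right 25°, forward 2.6 m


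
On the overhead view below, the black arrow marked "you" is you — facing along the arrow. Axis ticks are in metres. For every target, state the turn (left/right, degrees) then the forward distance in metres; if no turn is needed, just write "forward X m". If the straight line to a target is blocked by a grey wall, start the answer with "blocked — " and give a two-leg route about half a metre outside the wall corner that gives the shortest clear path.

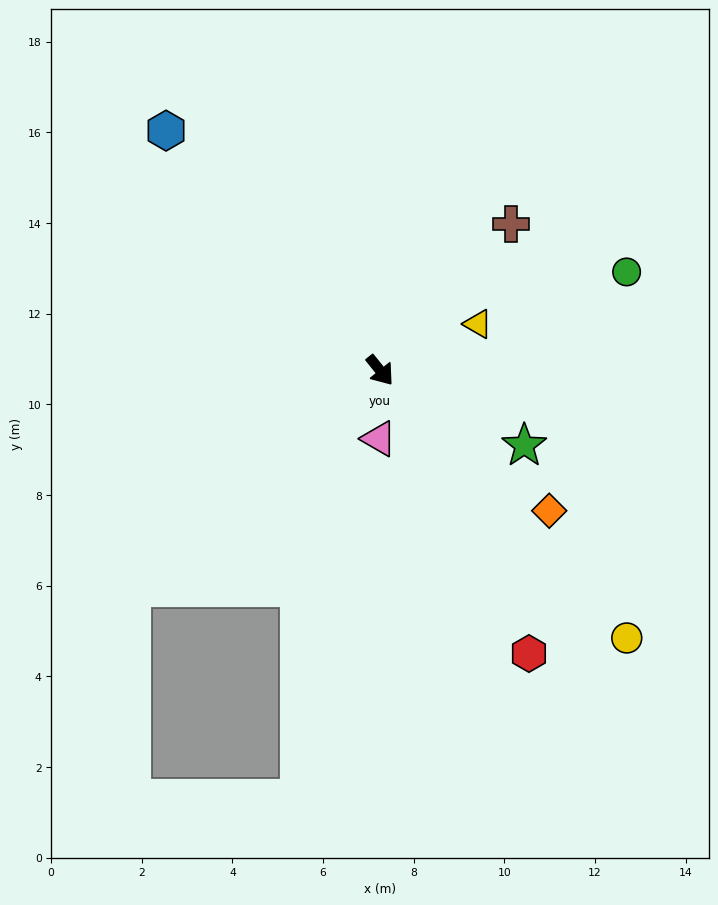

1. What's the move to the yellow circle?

turn left 4°, forward 8.0 m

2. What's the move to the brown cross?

turn left 99°, forward 4.3 m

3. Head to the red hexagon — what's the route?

turn right 11°, forward 7.1 m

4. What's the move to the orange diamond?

turn left 12°, forward 4.8 m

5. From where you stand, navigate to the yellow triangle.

turn left 77°, forward 2.4 m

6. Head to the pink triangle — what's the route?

turn right 40°, forward 1.5 m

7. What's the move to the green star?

turn left 24°, forward 3.6 m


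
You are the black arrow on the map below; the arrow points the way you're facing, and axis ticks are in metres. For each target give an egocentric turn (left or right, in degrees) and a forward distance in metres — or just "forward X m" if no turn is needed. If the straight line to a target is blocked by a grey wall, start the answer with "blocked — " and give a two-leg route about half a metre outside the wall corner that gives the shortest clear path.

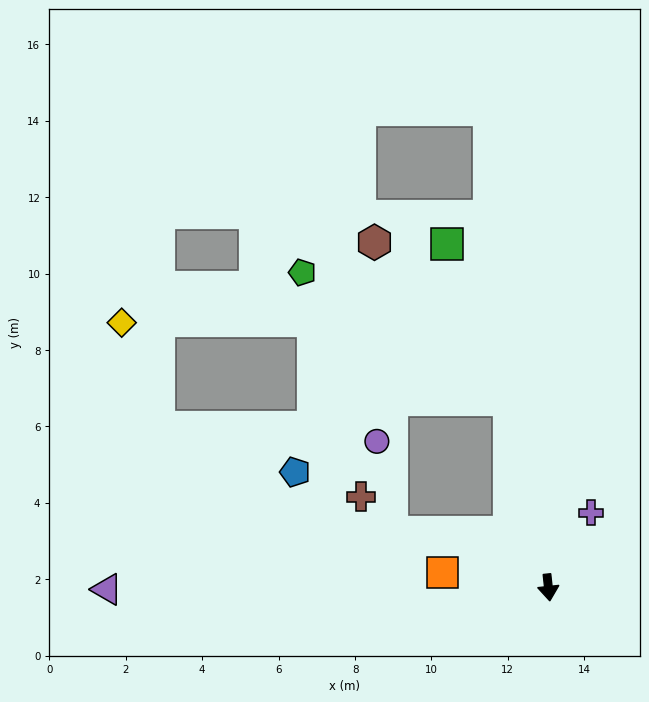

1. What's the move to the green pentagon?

blocked — turn right 174°, forward 5.0 m, then turn left 46°, forward 6.4 m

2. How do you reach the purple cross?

turn left 144°, forward 2.3 m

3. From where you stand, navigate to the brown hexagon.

blocked — turn right 174°, forward 5.0 m, then turn left 28°, forward 5.4 m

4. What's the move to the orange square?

turn right 104°, forward 2.8 m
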